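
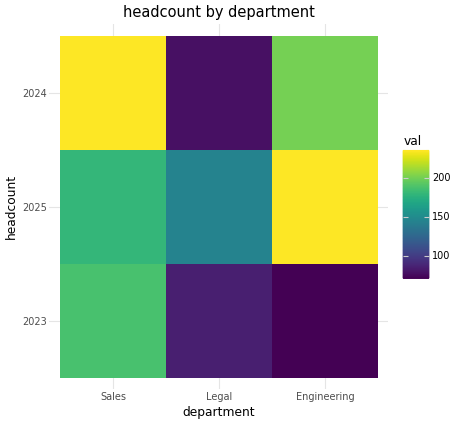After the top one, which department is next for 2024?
Engineering

Top 3 for 2024: Sales ≈ 240, Engineering ≈ 200, Legal ≈ 80.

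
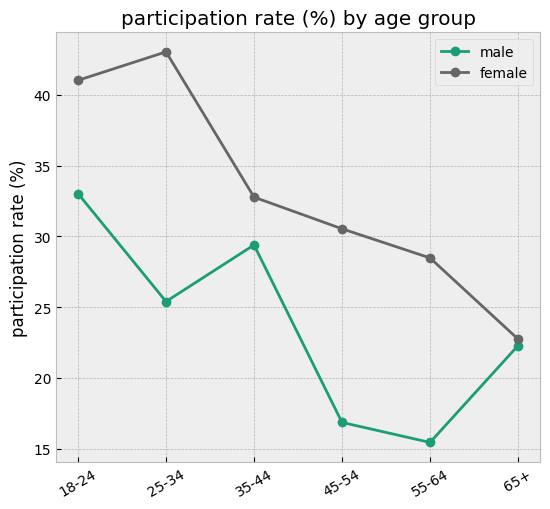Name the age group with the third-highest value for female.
Top 4 for female: 25-34 ≈ 45, 18-24 ≈ 40, 35-44 ≈ 35, 45-54 ≈ 30.

35-44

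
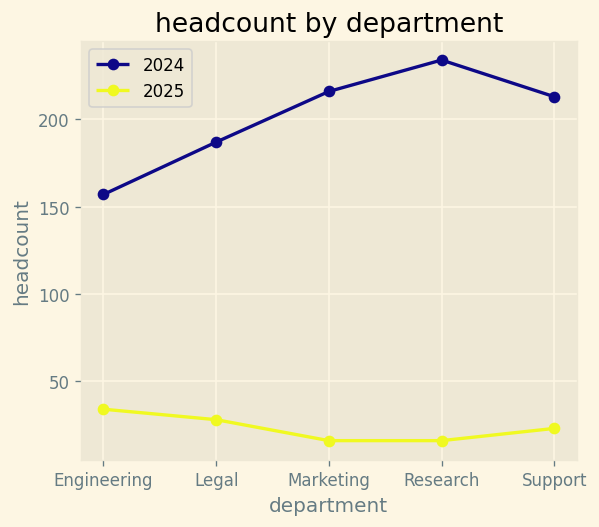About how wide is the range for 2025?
≈ 20

Max Engineering ≈ 40, min Marketing ≈ 20; range ≈ 20.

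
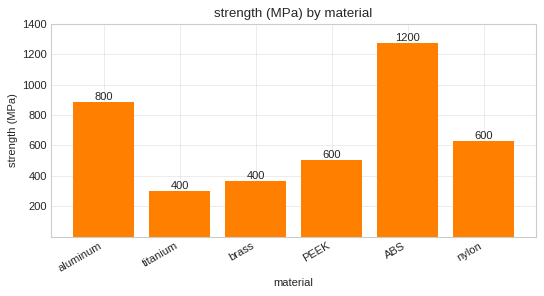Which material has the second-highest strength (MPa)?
aluminum

Top 3: ABS ≈ 1200, aluminum ≈ 800, nylon ≈ 600.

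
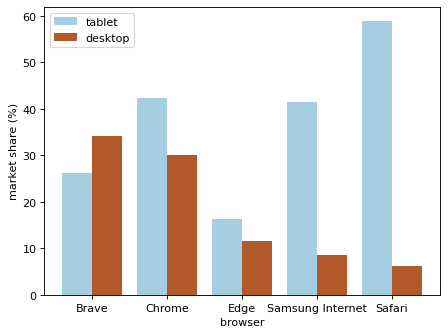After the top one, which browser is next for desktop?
Chrome

Top 3 for desktop: Brave ≈ 35, Chrome ≈ 30, Edge ≈ 10.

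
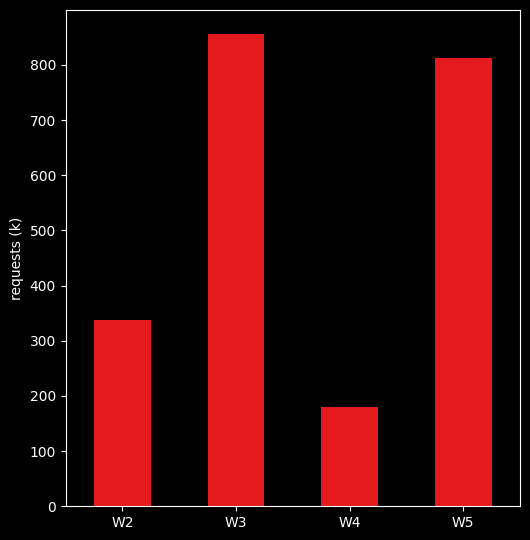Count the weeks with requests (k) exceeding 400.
2

Above 400: W3, W5.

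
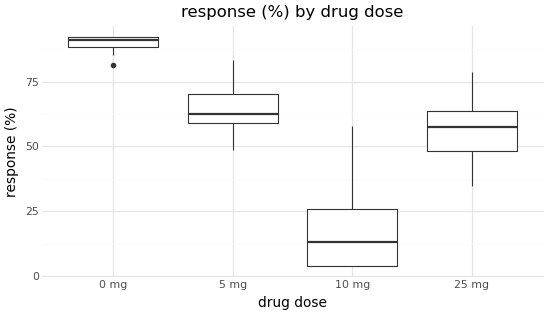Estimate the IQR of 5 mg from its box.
≈ 10

Q3 ≈ 70, Q1 ≈ 60; IQR ≈ 10.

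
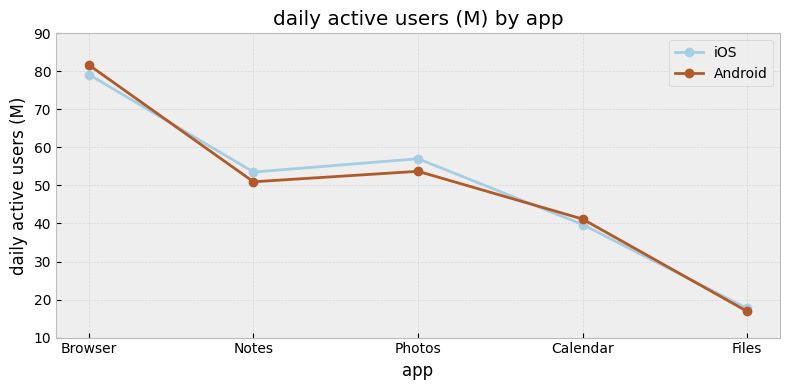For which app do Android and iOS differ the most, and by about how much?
Photos, ≈ 10 M

Photos: Android ≈ 50, iOS ≈ 60 → gap ≈ 10. Next-largest (Notes) is only ≈ 0.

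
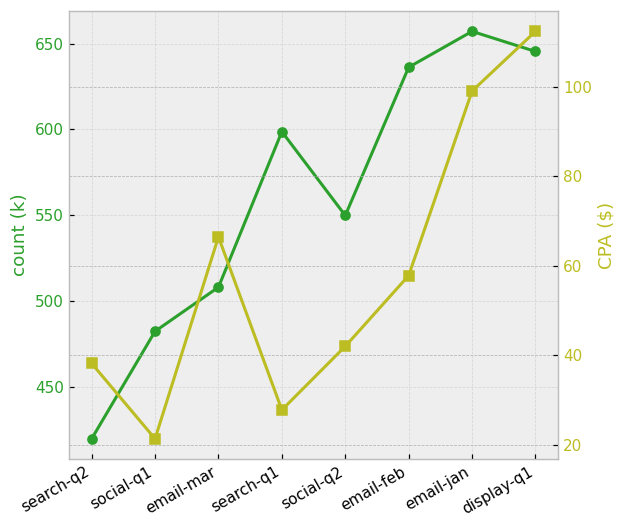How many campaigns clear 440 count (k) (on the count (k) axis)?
7

Above 440: social-q1, email-mar, search-q1, social-q2, email-feb, email-jan, display-q1.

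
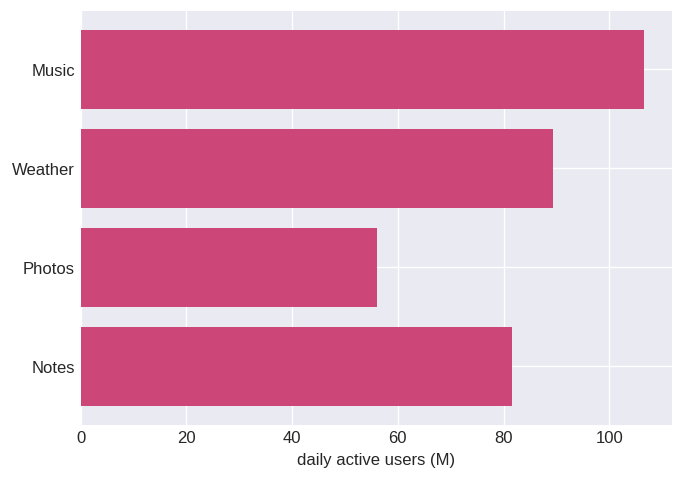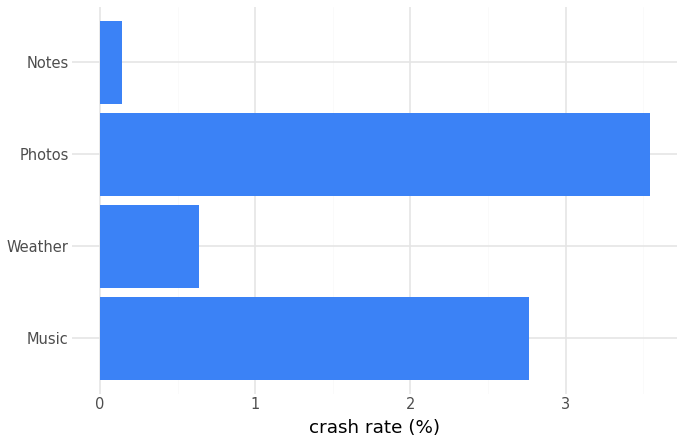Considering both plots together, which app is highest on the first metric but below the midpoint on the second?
Weather

Chart 2 median crash rate (%) ≈ 1.5; below-median apps: Weather, Notes. Among those, Weather has the highest daily active users (M) (≈ 90).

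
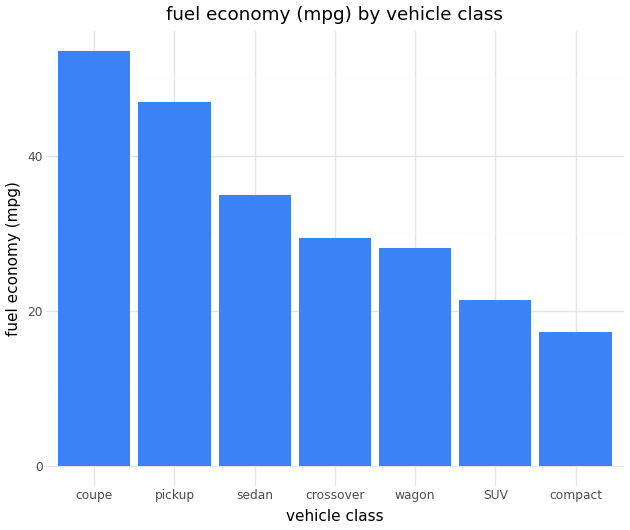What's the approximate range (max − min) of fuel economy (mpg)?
Max coupe ≈ 55, min compact ≈ 15; range ≈ 40.

≈ 40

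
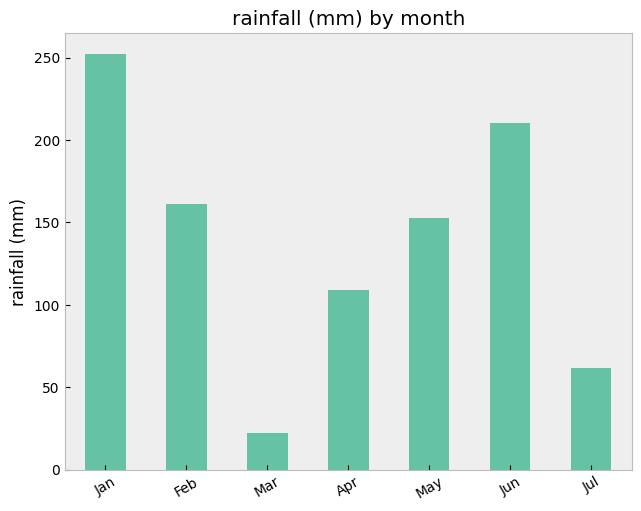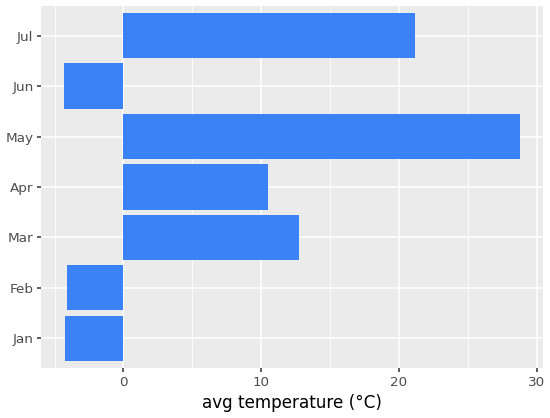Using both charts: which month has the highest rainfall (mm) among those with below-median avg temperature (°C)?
Jan

Chart 2 median avg temperature (°C) ≈ 10; below-median months: Jan, Feb, Jun. Among those, Jan has the highest rainfall (mm) (≈ 250).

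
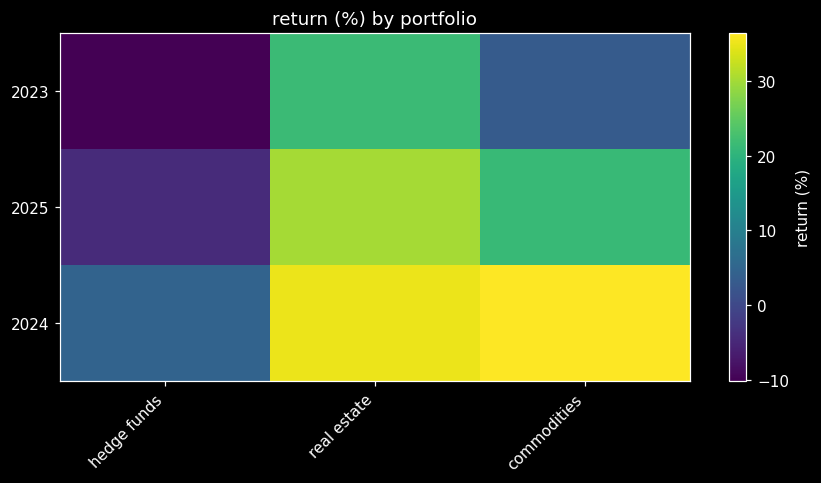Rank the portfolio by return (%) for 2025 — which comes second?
Top 3 for 2025: real estate ≈ 30, commodities ≈ 20, hedge funds ≈ -5.

commodities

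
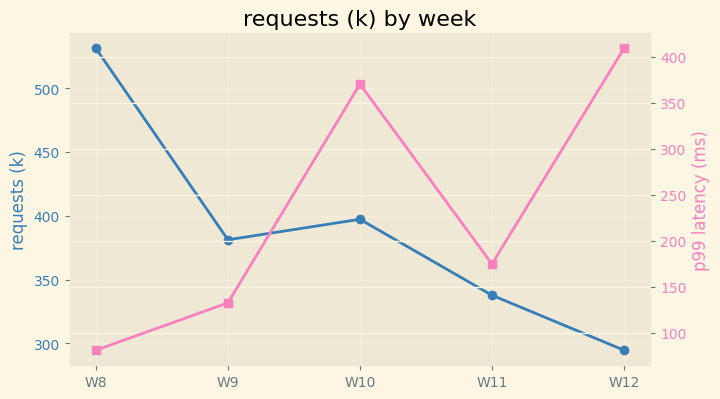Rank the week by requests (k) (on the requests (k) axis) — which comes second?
Top 3 (on the requests (k) axis): W8 ≈ 540, W10 ≈ 400, W9 ≈ 380.

W10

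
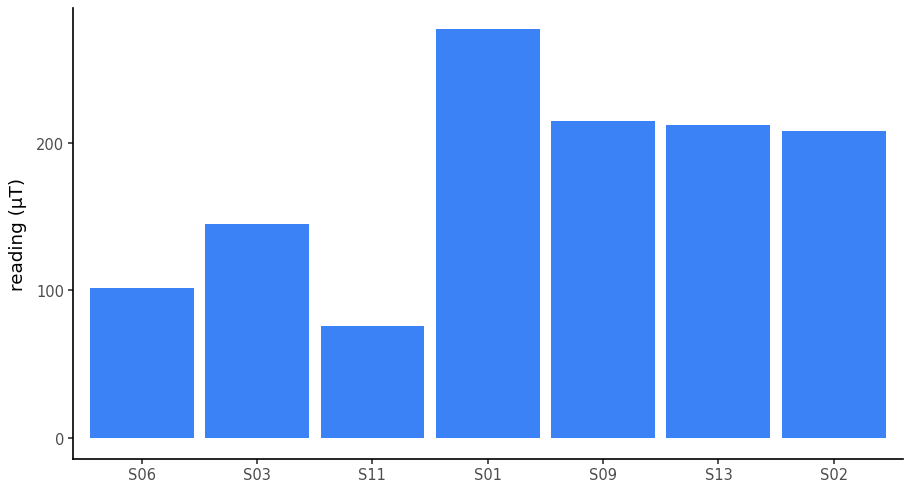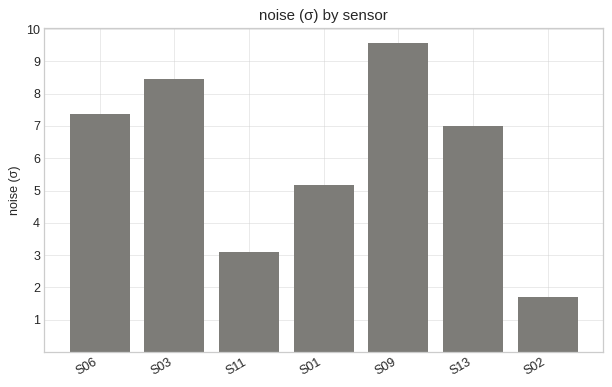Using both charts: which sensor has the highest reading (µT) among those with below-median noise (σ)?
Chart 2 median noise (σ) ≈ 7; below-median sensors: S11, S01, S02. Among those, S01 has the highest reading (µT) (≈ 300).

S01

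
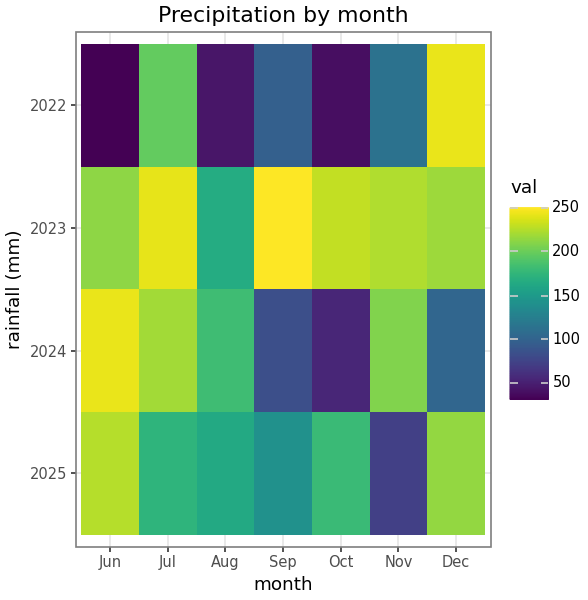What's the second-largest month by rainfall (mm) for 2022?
Top 3 for 2022: Dec ≈ 240, Jul ≈ 200, Nov ≈ 120.

Jul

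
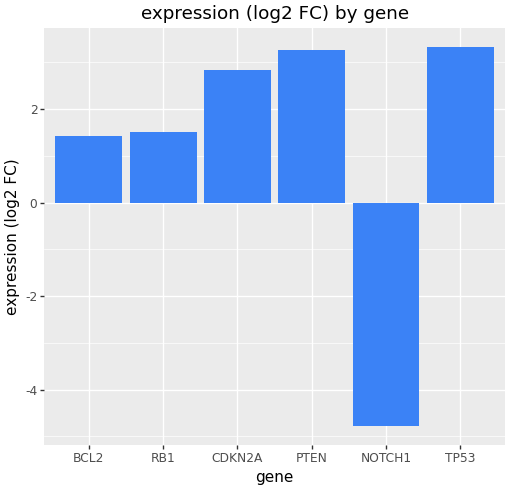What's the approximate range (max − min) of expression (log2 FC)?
≈ 8

Max TP53 ≈ 3, min NOTCH1 ≈ -5; range ≈ 8.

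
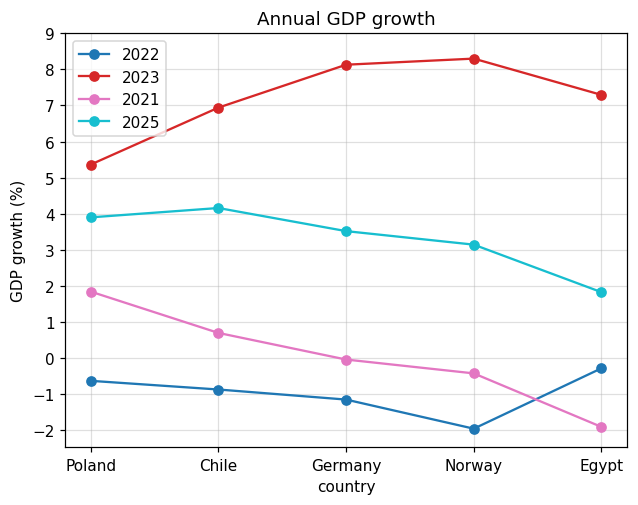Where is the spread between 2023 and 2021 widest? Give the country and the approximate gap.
Egypt: 2023 ≈ 7, 2021 ≈ -2 → gap ≈ 9. Next-largest (Norway) is only ≈ 8.

Egypt, ≈ 9 %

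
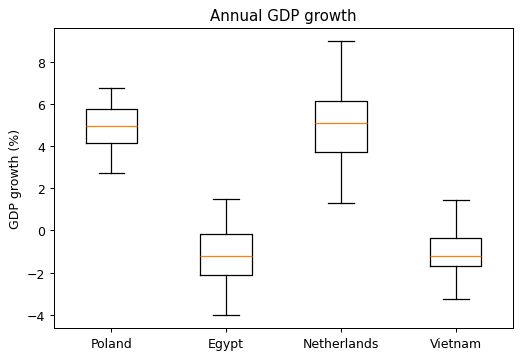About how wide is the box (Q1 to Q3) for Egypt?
≈ 2

Q3 ≈ 0, Q1 ≈ -2; IQR ≈ 2.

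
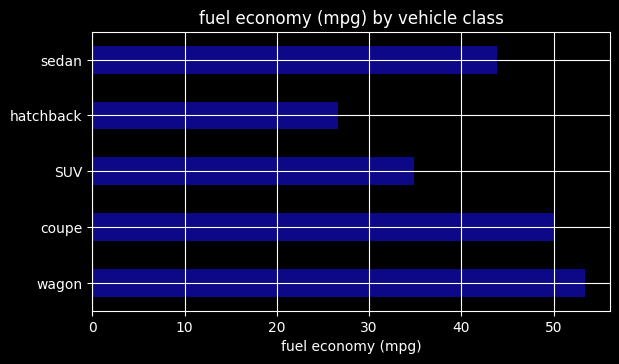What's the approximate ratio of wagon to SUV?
≈ 1.57×

wagon ≈ 55, SUV ≈ 35; 55/35 ≈ 1.57.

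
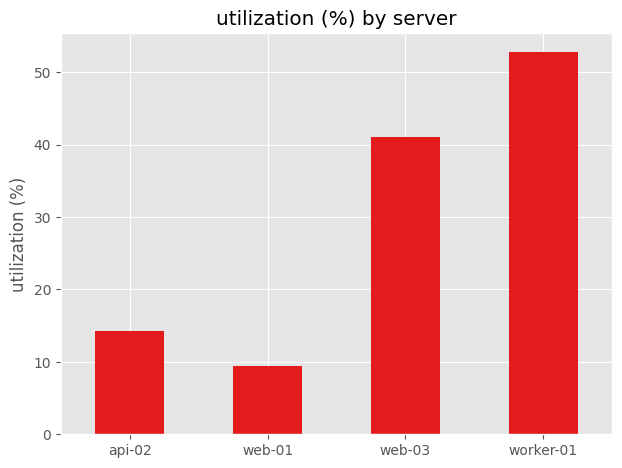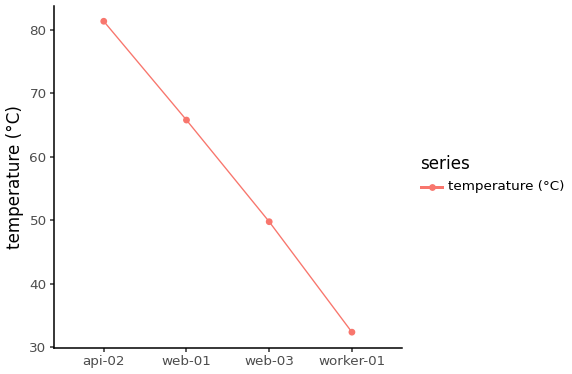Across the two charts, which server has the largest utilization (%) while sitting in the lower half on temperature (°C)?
Chart 2 median temperature (°C) ≈ 60; below-median servers: web-03, worker-01. Among those, worker-01 has the highest utilization (%) (≈ 55).

worker-01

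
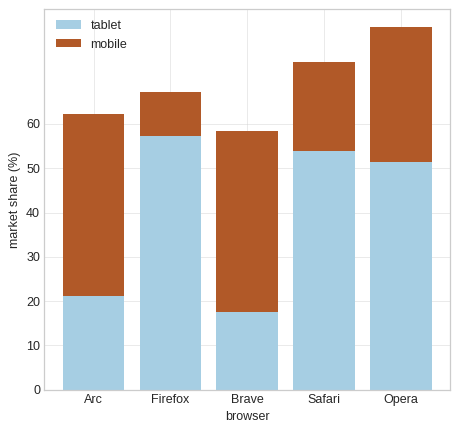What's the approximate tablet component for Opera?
≈ 50

tablet top ≈ 50, bottom ≈ 0; segment ≈ 50.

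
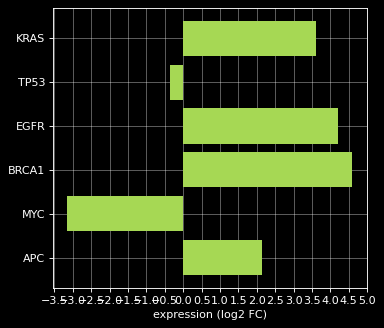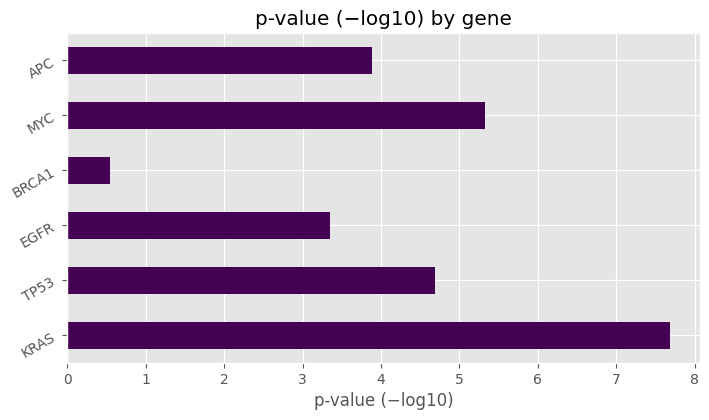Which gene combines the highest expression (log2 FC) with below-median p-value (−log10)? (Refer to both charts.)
Chart 2 median p-value (−log10) ≈ 4; below-median genes: EGFR, BRCA1, APC. Among those, BRCA1 has the highest expression (log2 FC) (≈ 4.5).

BRCA1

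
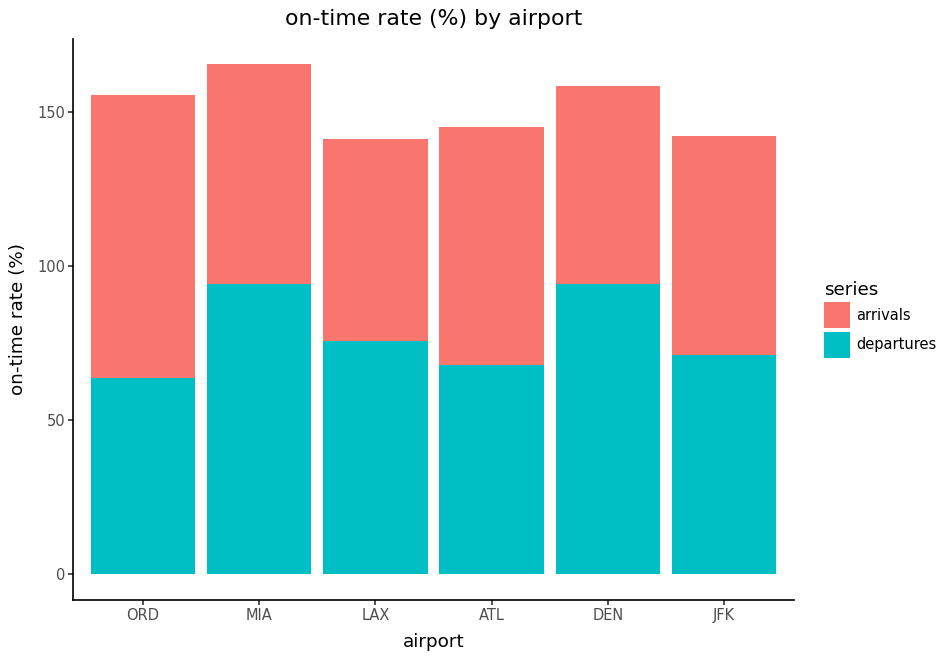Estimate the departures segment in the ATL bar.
≈ 60

departures top ≈ 60, bottom ≈ 0; segment ≈ 60.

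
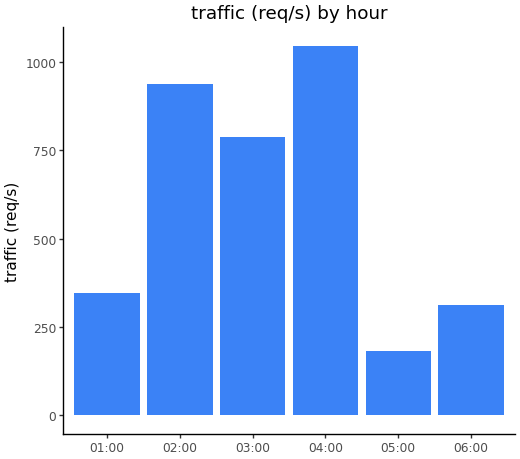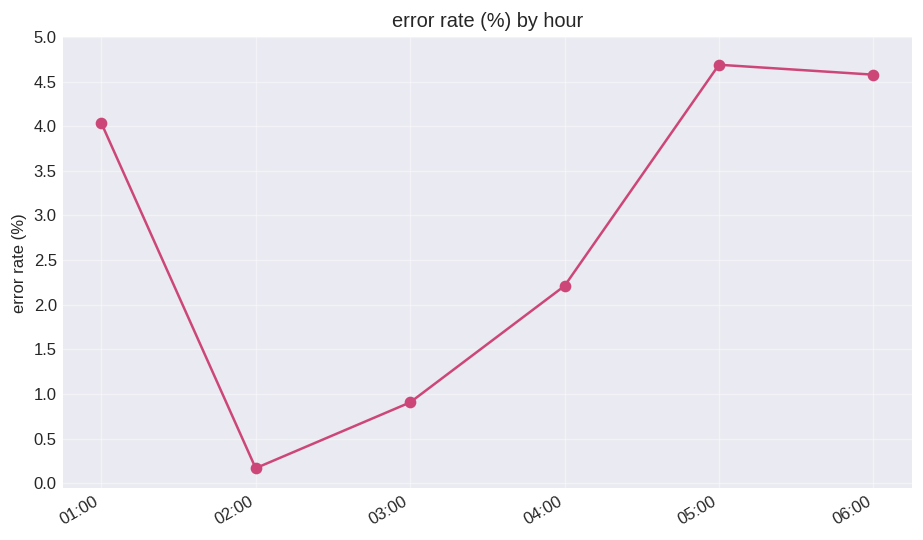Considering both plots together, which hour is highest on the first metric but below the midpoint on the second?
04:00

Chart 2 median error rate (%) ≈ 3; below-median hours: 02:00, 03:00, 04:00. Among those, 04:00 has the highest traffic (req/s) (≈ 1000).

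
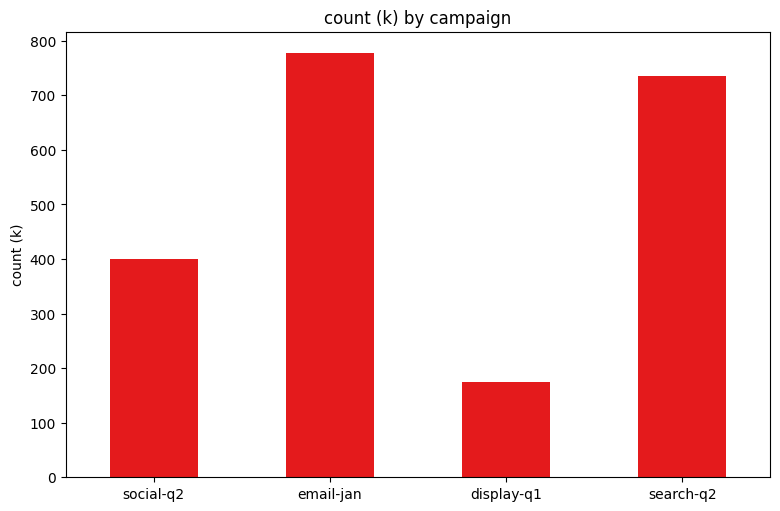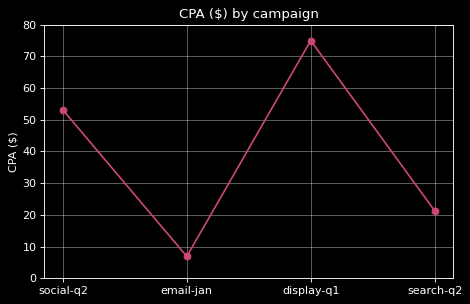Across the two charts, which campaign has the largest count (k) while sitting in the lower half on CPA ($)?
Chart 2 median CPA ($) ≈ 40; below-median campaigns: email-jan, search-q2. Among those, email-jan has the highest count (k) (≈ 800).

email-jan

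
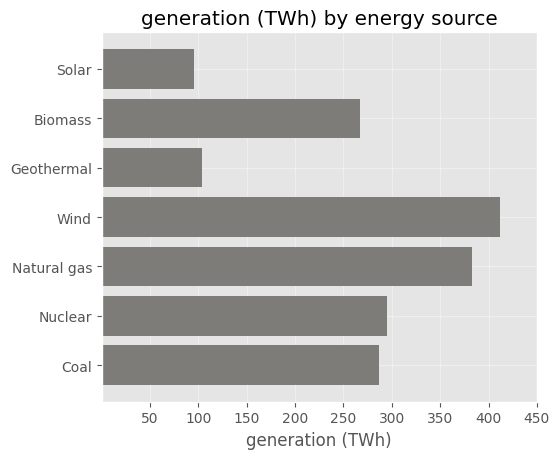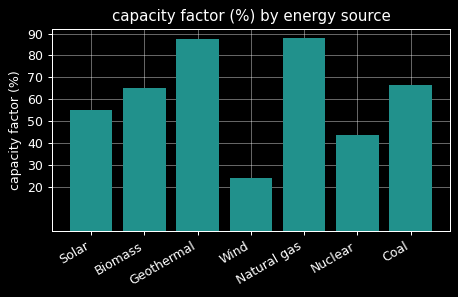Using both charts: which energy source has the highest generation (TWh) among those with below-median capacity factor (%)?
Chart 2 median capacity factor (%) ≈ 60; below-median energy sources: Solar, Wind, Nuclear. Among those, Wind has the highest generation (TWh) (≈ 400).

Wind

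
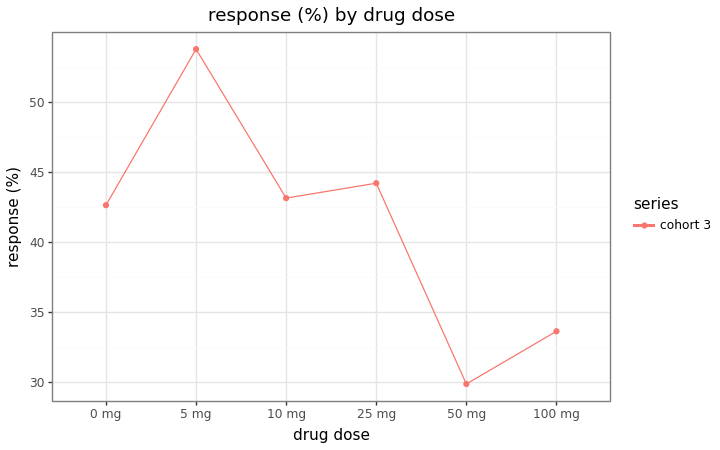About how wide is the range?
Max 5 mg ≈ 54, min 50 mg ≈ 30; range ≈ 24.

≈ 24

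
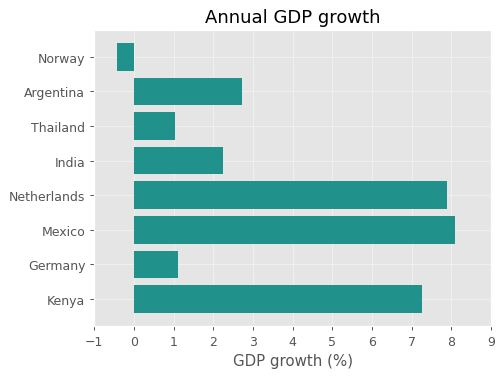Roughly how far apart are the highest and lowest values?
Max Mexico ≈ 8, min Norway ≈ 0; range ≈ 8.

≈ 8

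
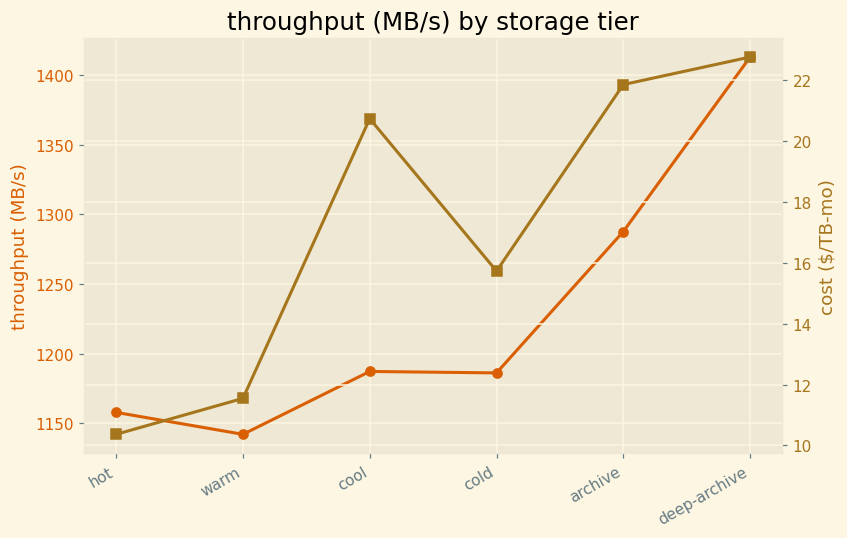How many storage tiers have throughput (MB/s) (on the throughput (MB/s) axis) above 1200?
2

Above 1200: archive, deep-archive.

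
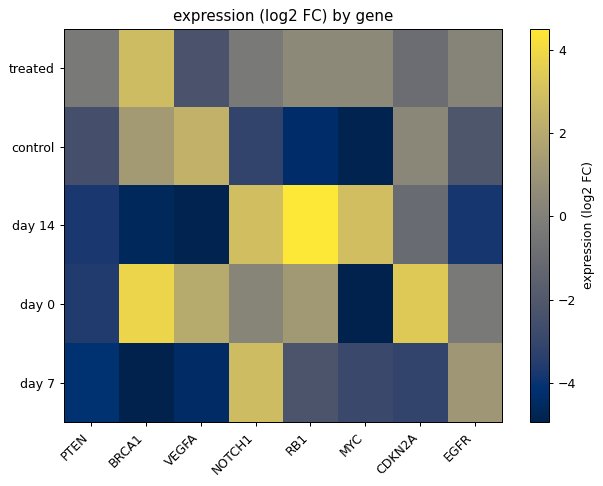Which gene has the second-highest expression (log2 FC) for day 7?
Top 3 for day 7: NOTCH1 ≈ 3, EGFR ≈ 1, RB1 ≈ -2.

EGFR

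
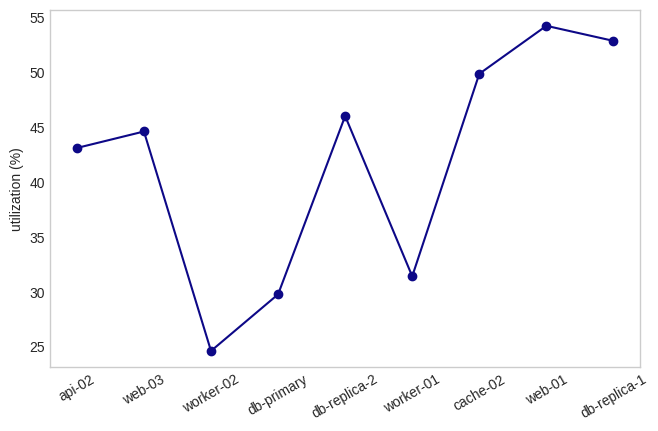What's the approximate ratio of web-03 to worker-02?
web-03 ≈ 45, worker-02 ≈ 25; 45/25 ≈ 1.8.

≈ 1.8×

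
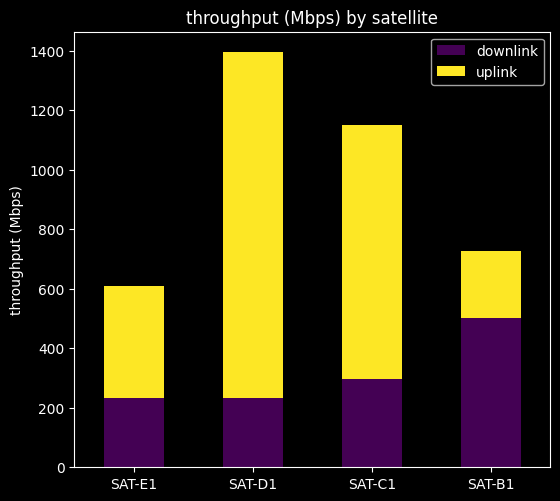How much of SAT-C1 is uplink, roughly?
≈ 1000

uplink top ≈ 1200, bottom ≈ 200; segment ≈ 1000.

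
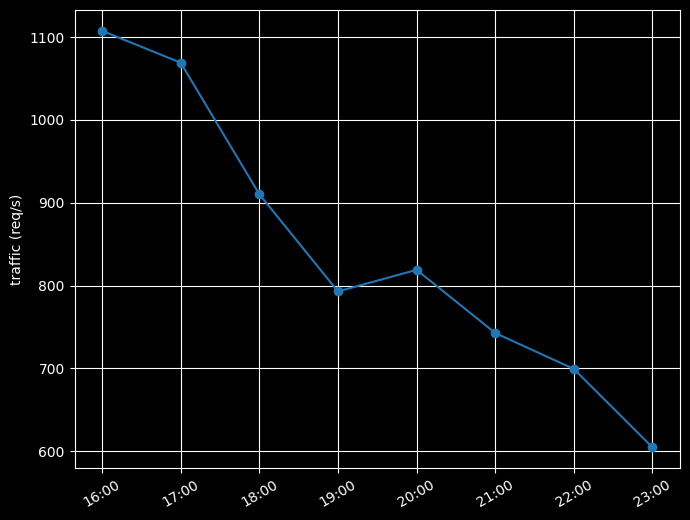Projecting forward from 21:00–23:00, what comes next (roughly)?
≈ 525

Last three: 750, 700, 600 → slope ≈ -75/step → next ≈ 525.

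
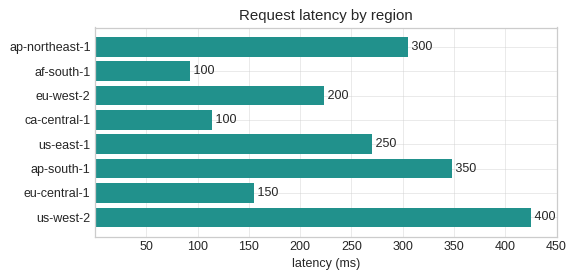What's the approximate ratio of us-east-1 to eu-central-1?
us-east-1 ≈ 250, eu-central-1 ≈ 150; 250/150 ≈ 1.67.

≈ 1.67×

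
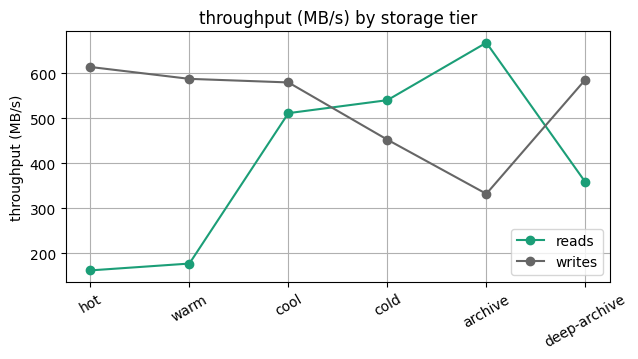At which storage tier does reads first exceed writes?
cool: reads ≈ 500 vs writes ≈ 600 (not yet); cold: reads ≈ 550 vs writes ≈ 450 (first crossover).

cold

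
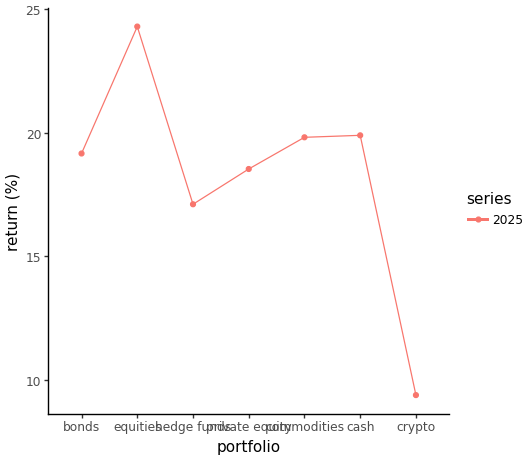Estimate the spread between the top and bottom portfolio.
Max equities ≈ 24, min crypto ≈ 10; range ≈ 14.

≈ 14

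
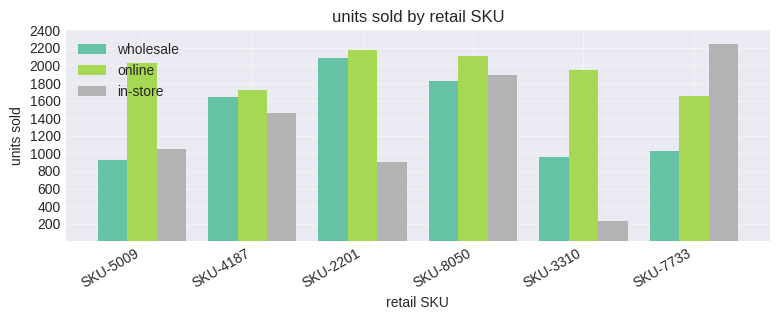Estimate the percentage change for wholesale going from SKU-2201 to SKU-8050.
SKU-2201 ≈ 2000, SKU-8050 ≈ 1800; (1800 − 2000) / 2000 ≈ -10%.

≈ -10%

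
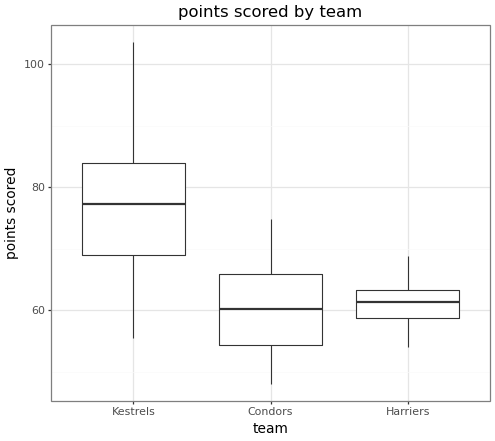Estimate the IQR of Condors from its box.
≈ 12

Q3 ≈ 66, Q1 ≈ 54; IQR ≈ 12.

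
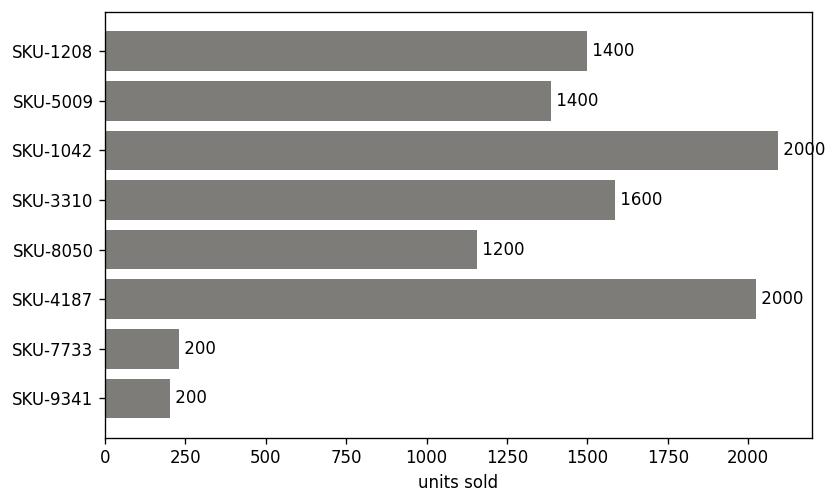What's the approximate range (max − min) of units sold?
Max SKU-1042 ≈ 2000, min SKU-9341 ≈ 200; range ≈ 1800.

≈ 1800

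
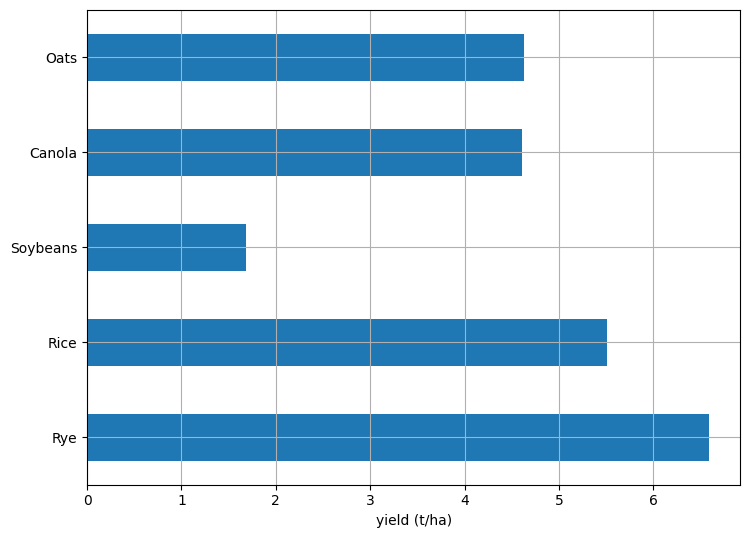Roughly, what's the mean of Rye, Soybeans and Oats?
≈ 5

(7 + 2 + 5) / 3 ≈ 5.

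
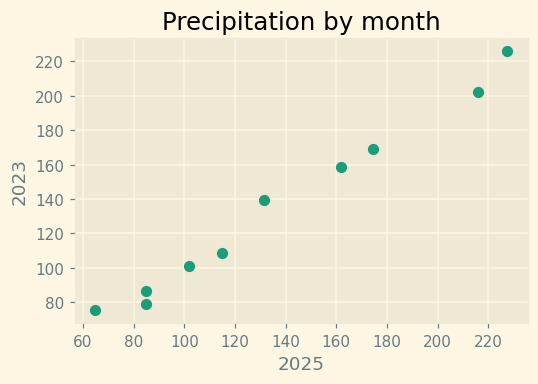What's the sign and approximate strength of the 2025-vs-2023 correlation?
positive, strong

Points are positively correlated; strong (|r| ≈ 1.0).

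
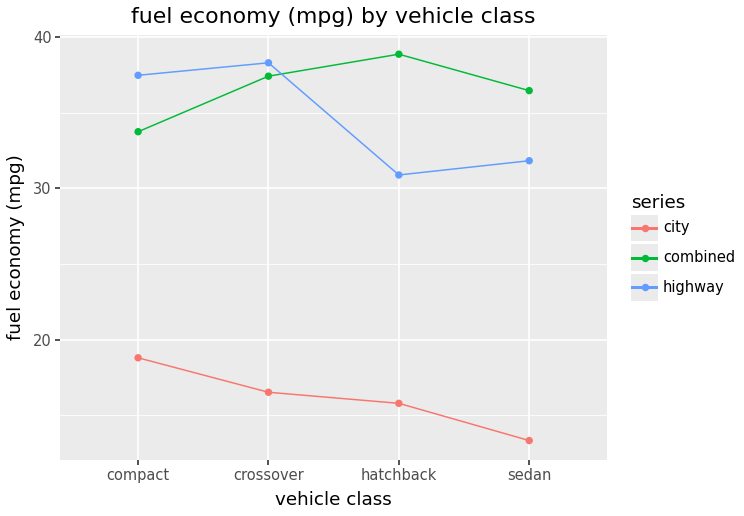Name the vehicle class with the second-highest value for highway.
compact

Top 3 for highway: crossover ≈ 40, compact ≈ 35, sedan ≈ 30.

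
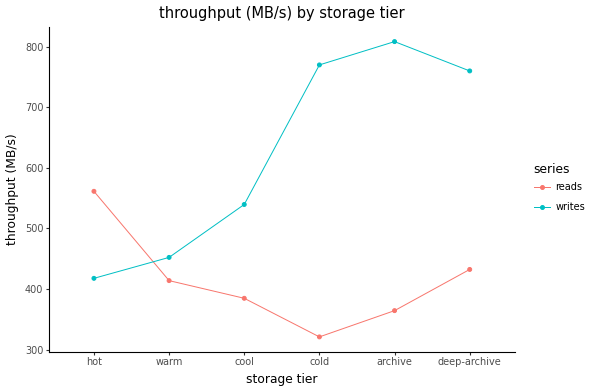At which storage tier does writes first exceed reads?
hot: writes ≈ 400 vs reads ≈ 550 (not yet); warm: writes ≈ 450 vs reads ≈ 400 (first crossover).

warm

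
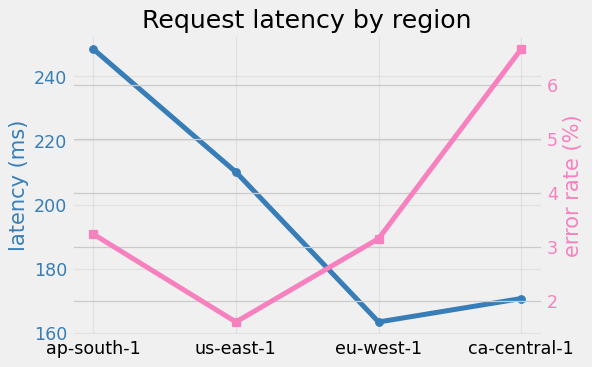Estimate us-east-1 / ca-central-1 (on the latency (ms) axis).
us-east-1 ≈ 210, ca-central-1 ≈ 170; 210/170 ≈ 1.24.

≈ 1.24×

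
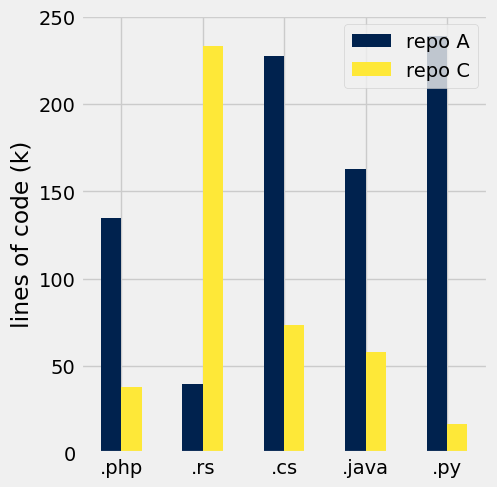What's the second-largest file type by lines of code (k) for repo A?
.cs

Top 3 for repo A: .py ≈ 240, .cs ≈ 220, .java ≈ 160.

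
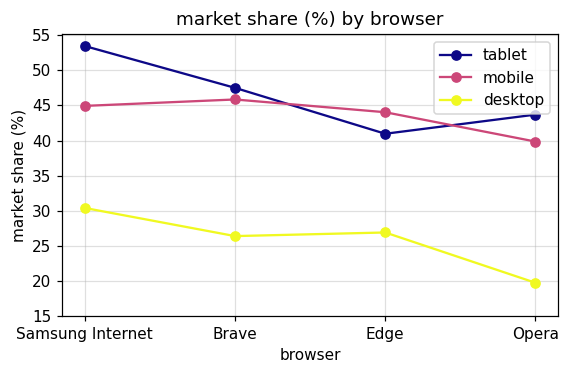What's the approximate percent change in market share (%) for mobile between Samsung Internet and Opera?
Samsung Internet ≈ 45, Opera ≈ 40; (40 − 45) / 45 ≈ -11.1%.

≈ -11.1%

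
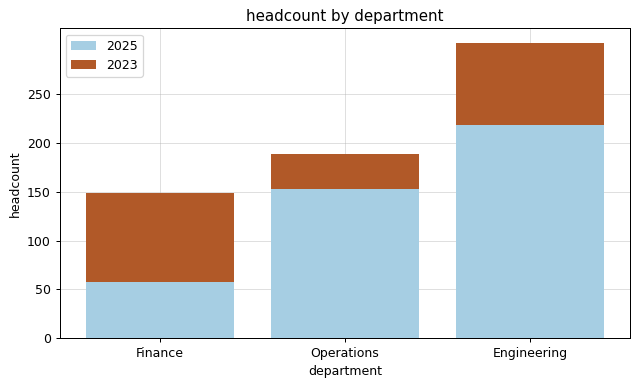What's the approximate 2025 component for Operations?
2025 top ≈ 150, bottom ≈ 0; segment ≈ 150.

≈ 150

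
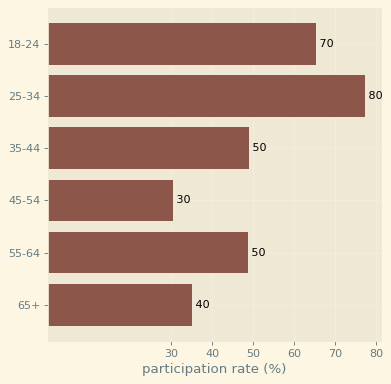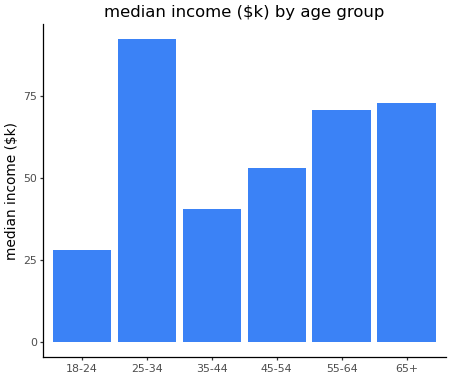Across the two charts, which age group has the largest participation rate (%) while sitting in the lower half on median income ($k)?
Chart 2 median median income ($k) ≈ 60; below-median age groups: 18-24, 35-44, 45-54. Among those, 18-24 has the highest participation rate (%) (≈ 70).

18-24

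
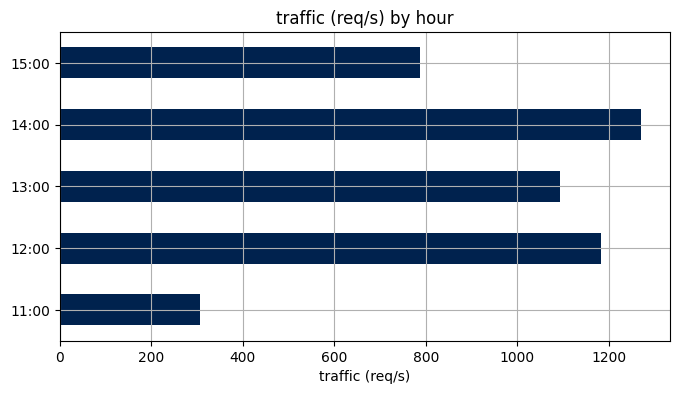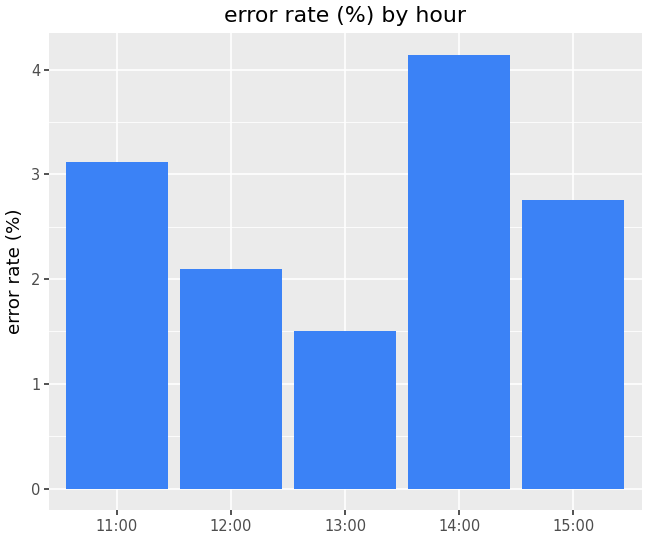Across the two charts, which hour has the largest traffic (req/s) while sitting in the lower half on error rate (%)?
12:00

Chart 2 median error rate (%) ≈ 3; below-median hours: 12:00, 13:00. Among those, 12:00 has the highest traffic (req/s) (≈ 1200).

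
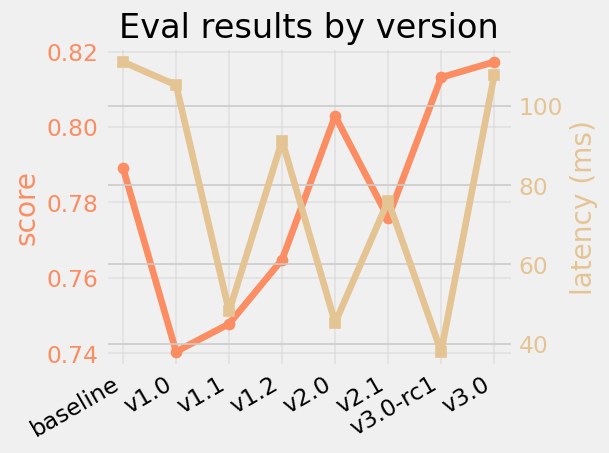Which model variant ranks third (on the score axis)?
v2.0

Top 4 (on the score axis): v3.0 ≈ 0.82, v3.0-rc1 ≈ 0.81, v2.0 ≈ 0.80, baseline ≈ 0.79.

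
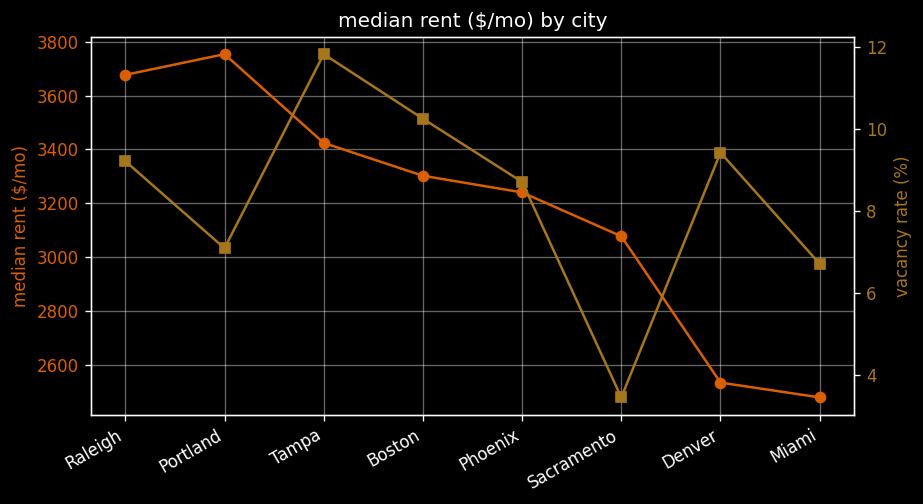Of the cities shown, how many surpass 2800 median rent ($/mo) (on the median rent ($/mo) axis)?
6

Above 2800: Raleigh, Portland, Tampa, Boston, Phoenix, Sacramento.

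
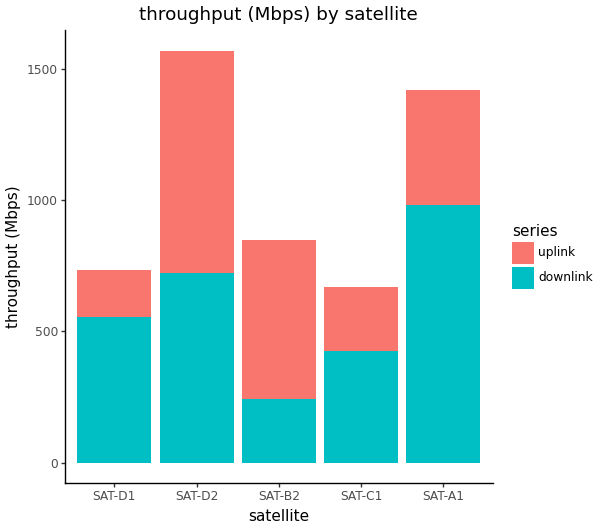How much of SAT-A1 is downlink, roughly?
≈ 1000

downlink top ≈ 1000, bottom ≈ 0; segment ≈ 1000.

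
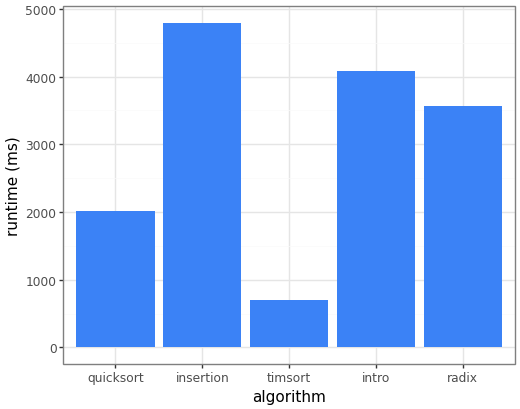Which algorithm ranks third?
Top 4: insertion ≈ 5000, intro ≈ 4000, radix ≈ 3500, quicksort ≈ 2000.

radix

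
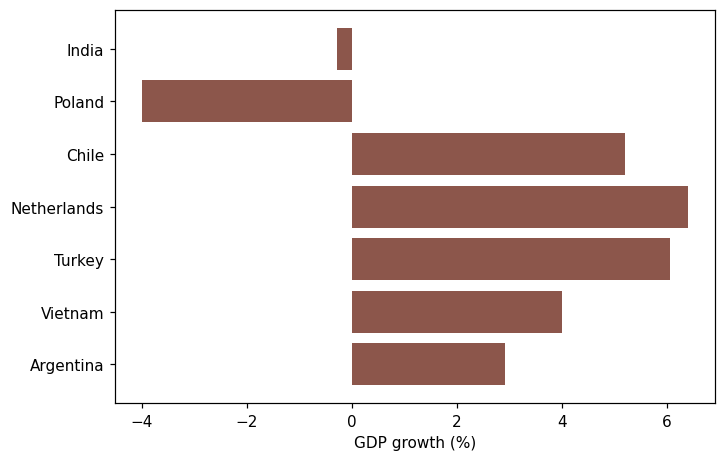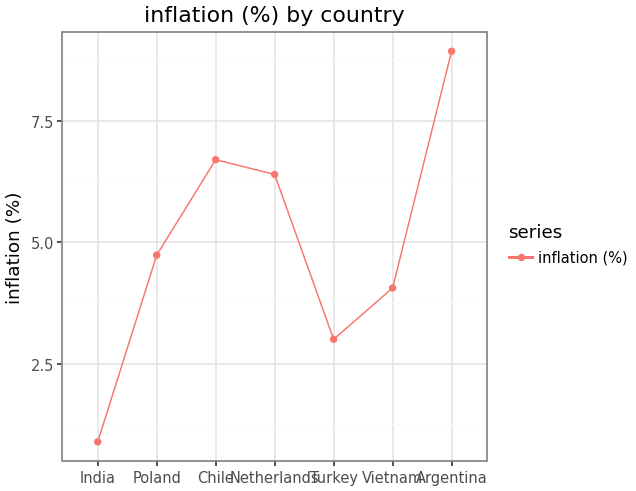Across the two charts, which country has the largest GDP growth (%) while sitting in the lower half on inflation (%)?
Chart 2 median inflation (%) ≈ 5; below-median countries: India, Turkey, Vietnam. Among those, Turkey has the highest GDP growth (%) (≈ 6).

Turkey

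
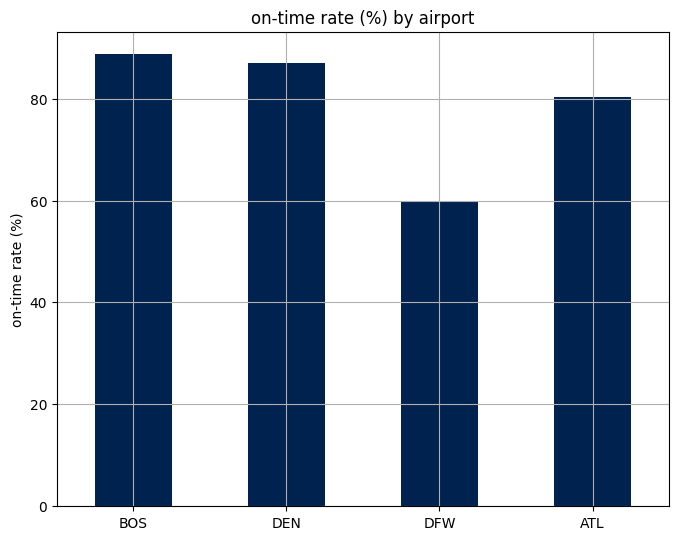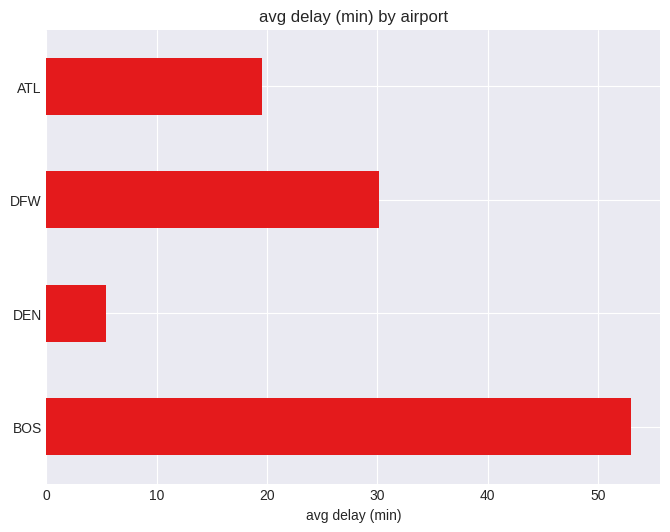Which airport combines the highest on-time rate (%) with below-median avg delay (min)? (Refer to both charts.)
Chart 2 median avg delay (min) ≈ 25; below-median airports: DEN, ATL. Among those, DEN has the highest on-time rate (%) (≈ 90).

DEN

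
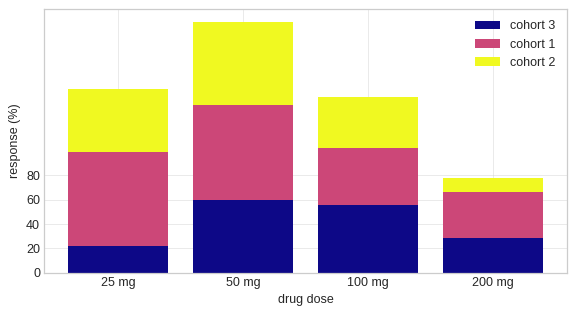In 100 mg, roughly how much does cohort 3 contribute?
cohort 3 top ≈ 60, bottom ≈ 0; segment ≈ 60.

≈ 60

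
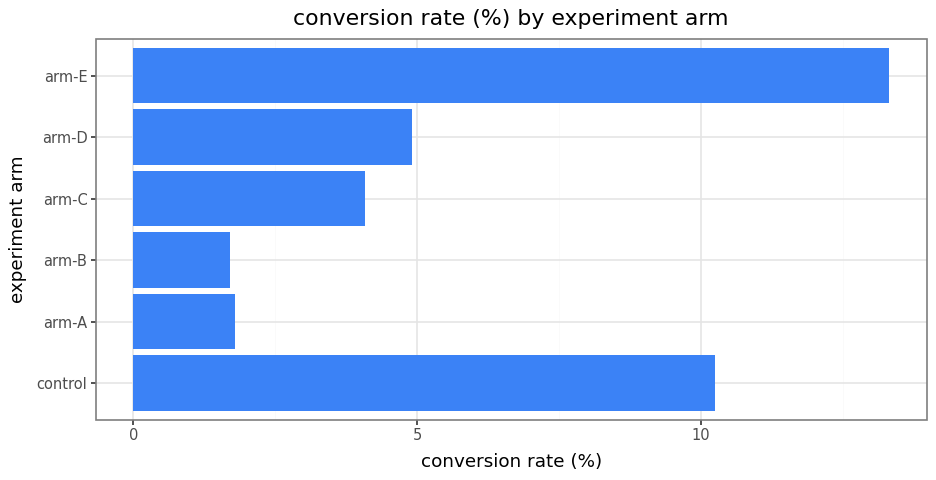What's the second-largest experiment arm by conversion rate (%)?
Top 3: arm-E ≈ 14, control ≈ 10, arm-D ≈ 4.

control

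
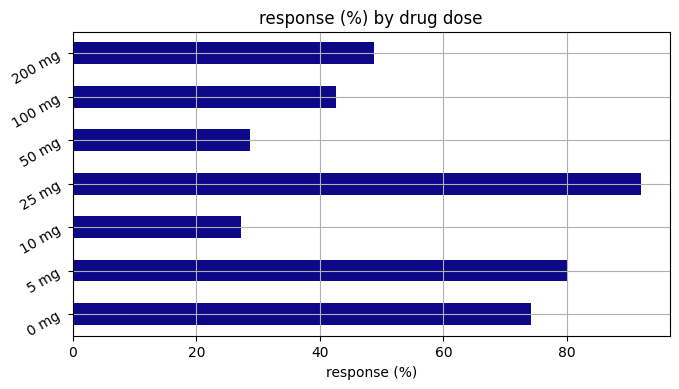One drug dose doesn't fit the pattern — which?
25 mg

25 mg ≈ 90; the rest sit between ≈ 30 and ≈ 80.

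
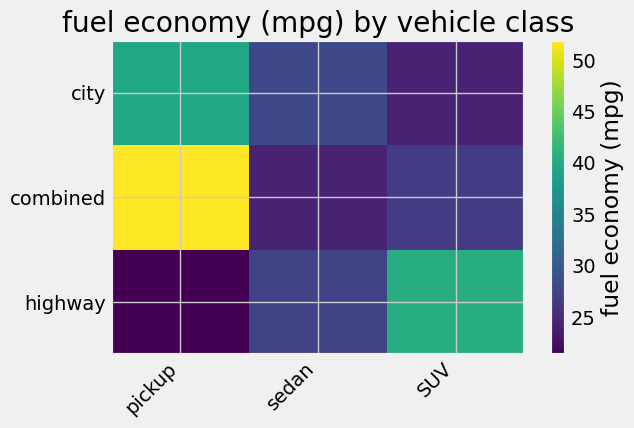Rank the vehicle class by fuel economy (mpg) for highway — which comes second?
Top 3 for highway: SUV ≈ 40, sedan ≈ 25, pickup ≈ 20.

sedan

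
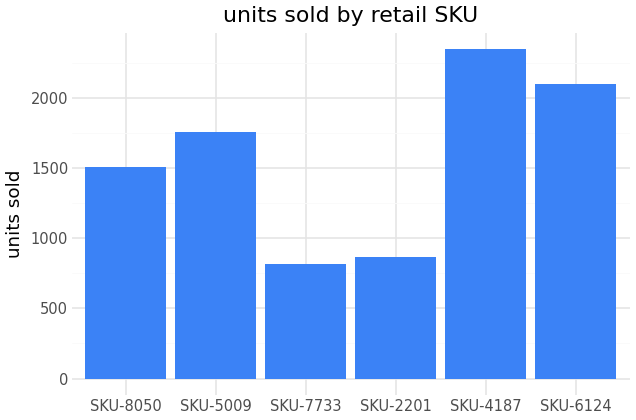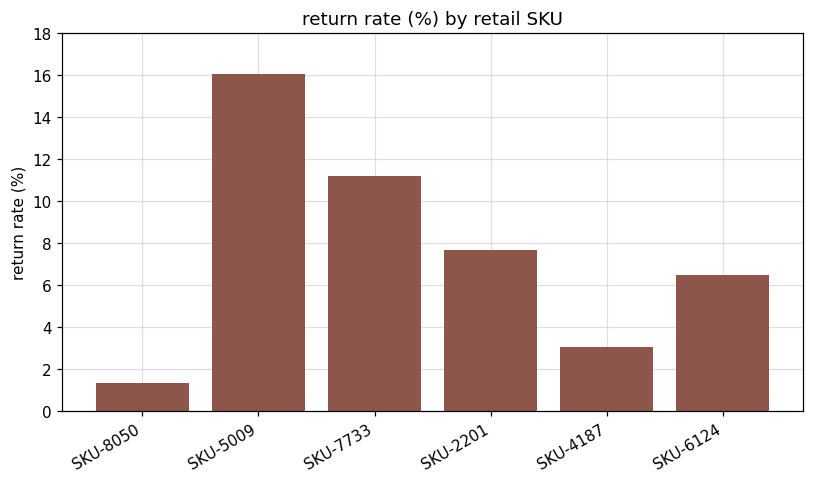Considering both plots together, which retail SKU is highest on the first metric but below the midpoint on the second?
Chart 2 median return rate (%) ≈ 8; below-median retail SKUs: SKU-8050, SKU-4187, SKU-6124. Among those, SKU-4187 has the highest units sold (≈ 2500).

SKU-4187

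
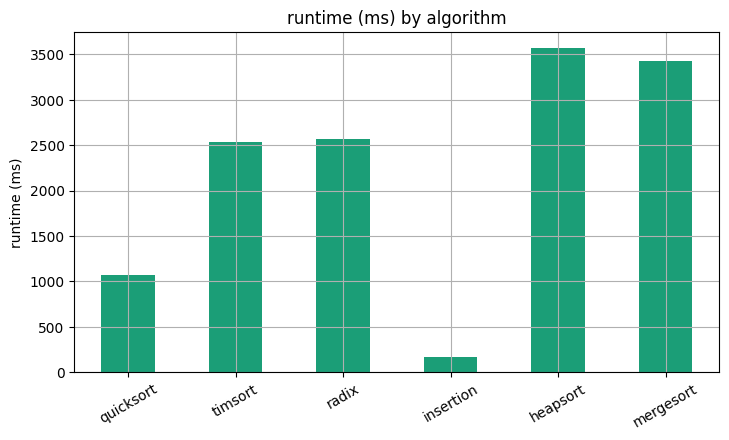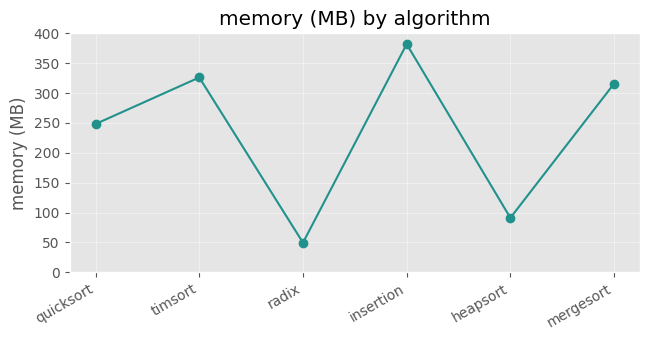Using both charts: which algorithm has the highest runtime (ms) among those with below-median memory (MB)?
Chart 2 median memory (MB) ≈ 300; below-median algorithms: quicksort, radix, heapsort. Among those, heapsort has the highest runtime (ms) (≈ 3500).

heapsort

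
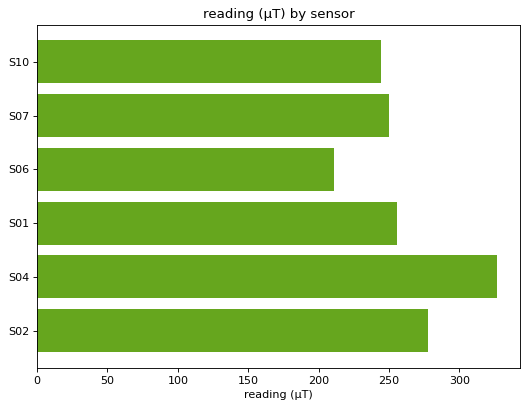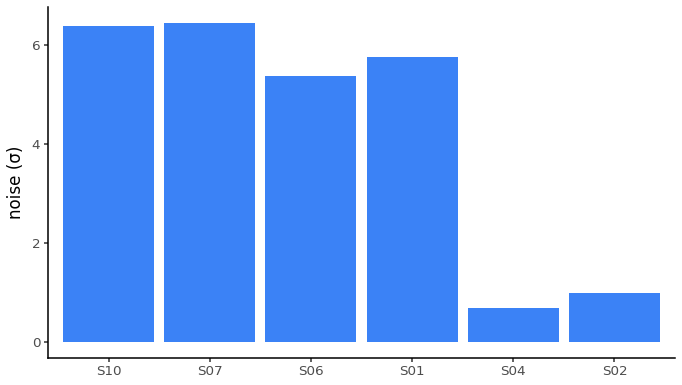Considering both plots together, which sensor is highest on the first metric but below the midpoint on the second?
Chart 2 median noise (σ) ≈ 6; below-median sensors: S06, S04, S02. Among those, S04 has the highest reading (µT) (≈ 350).

S04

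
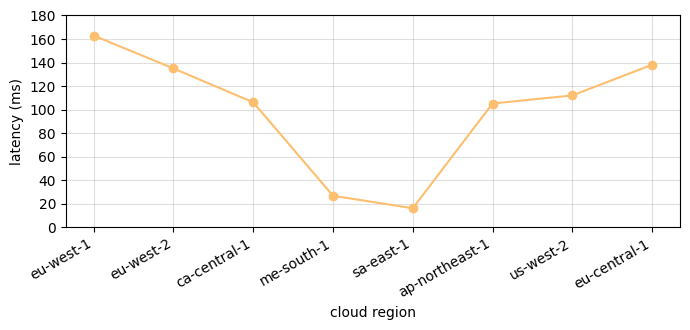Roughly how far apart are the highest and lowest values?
≈ 140

Max eu-west-1 ≈ 160, min sa-east-1 ≈ 20; range ≈ 140.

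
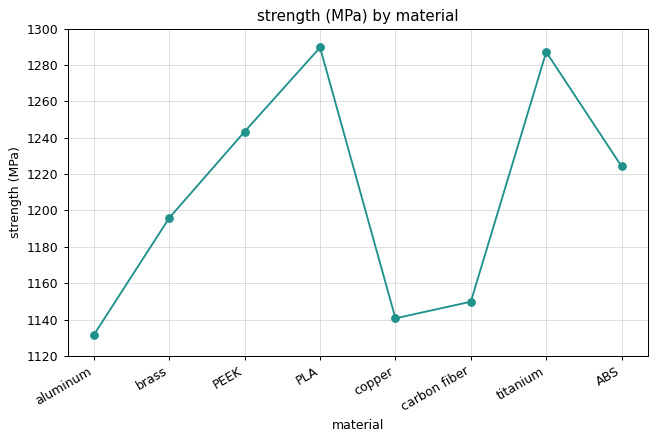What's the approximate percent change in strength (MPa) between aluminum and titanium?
≈ +12.3%

aluminum ≈ 1140, titanium ≈ 1280; (1280 − 1140) / 1140 ≈ +12.3%.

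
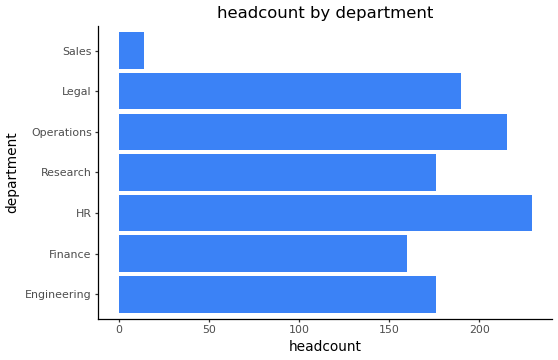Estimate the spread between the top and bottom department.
≈ 200

Max HR ≈ 220, min Sales ≈ 20; range ≈ 200.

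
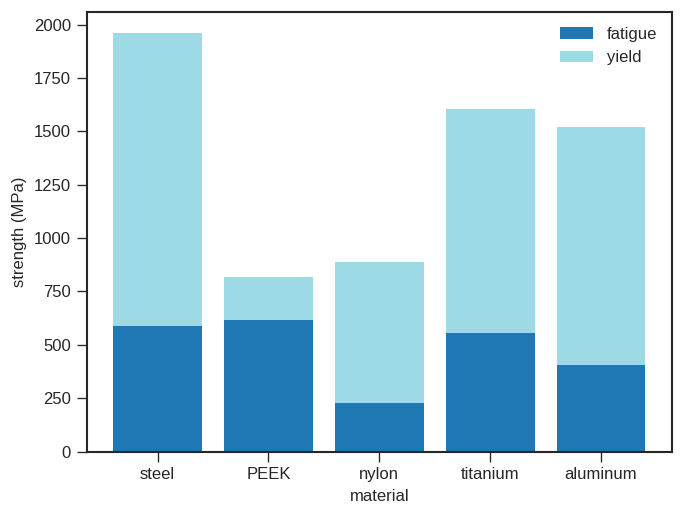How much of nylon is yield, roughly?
≈ 600

yield top ≈ 800, bottom ≈ 200; segment ≈ 600.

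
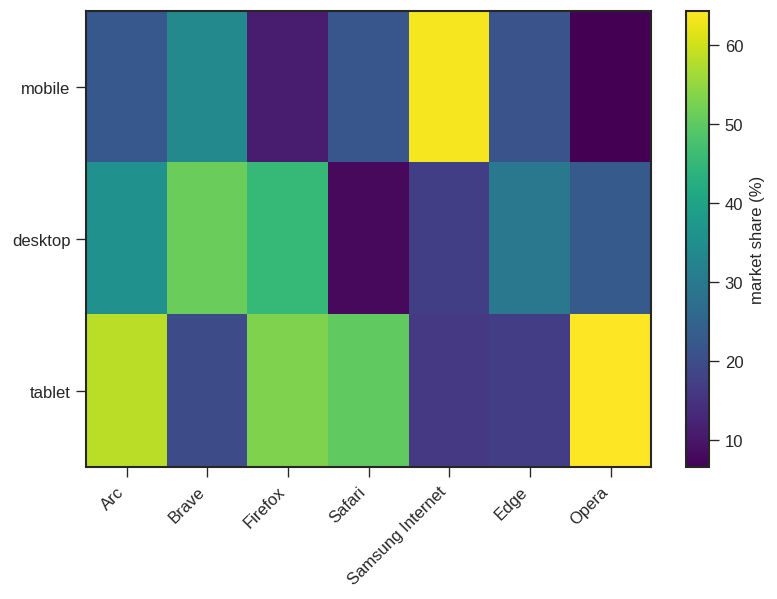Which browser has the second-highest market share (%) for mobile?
Brave

Top 3 for mobile: Samsung Internet ≈ 65, Brave ≈ 35, Arc ≈ 20.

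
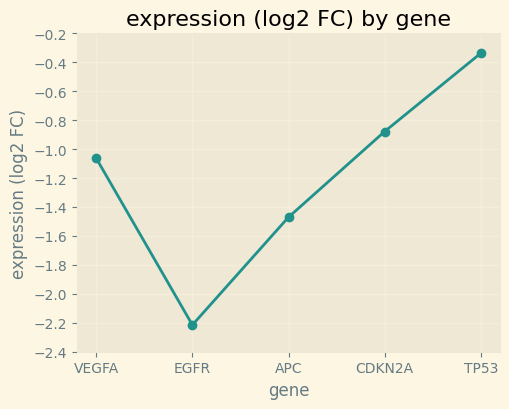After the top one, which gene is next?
CDKN2A

Top 3: TP53 ≈ -0.4, CDKN2A ≈ -0.8, VEGFA ≈ -1.0.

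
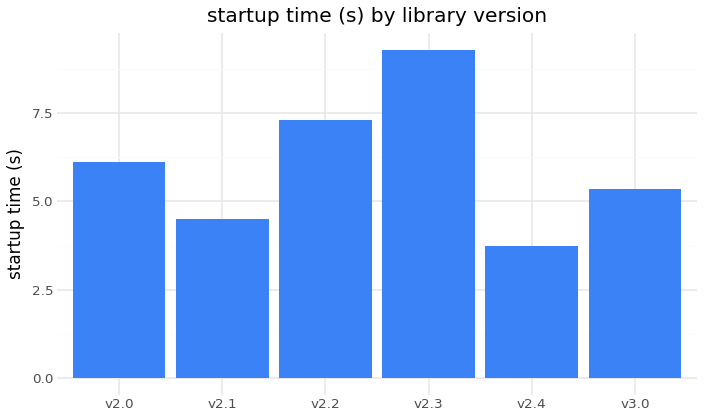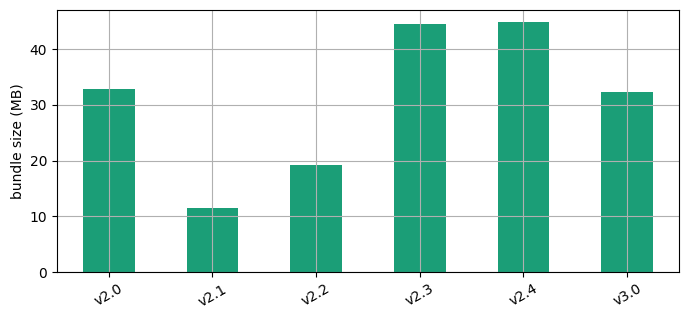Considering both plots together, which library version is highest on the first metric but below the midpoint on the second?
v2.2

Chart 2 median bundle size (MB) ≈ 35; below-median library versions: v2.1, v2.2, v3.0. Among those, v2.2 has the highest startup time (s) (≈ 7).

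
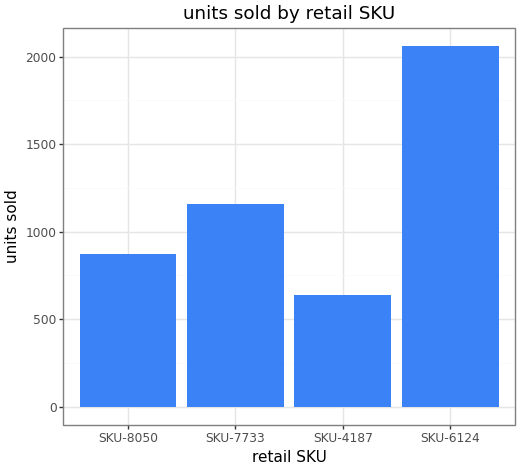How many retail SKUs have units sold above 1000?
Above 1000: SKU-7733, SKU-6124.

2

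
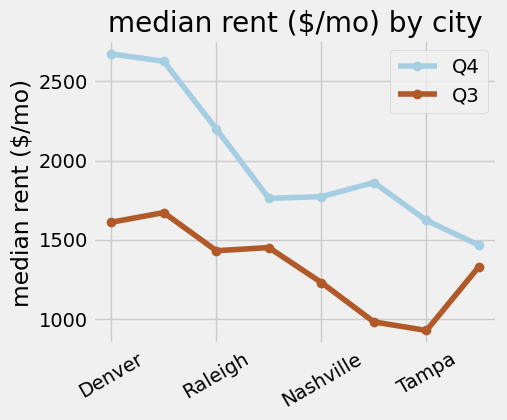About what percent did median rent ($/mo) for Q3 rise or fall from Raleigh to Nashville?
Raleigh ≈ 1400, Nashville ≈ 1200; (1200 − 1400) / 1400 ≈ -14.3%.

≈ -14.3%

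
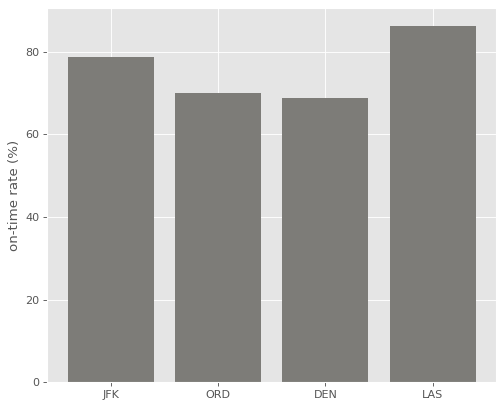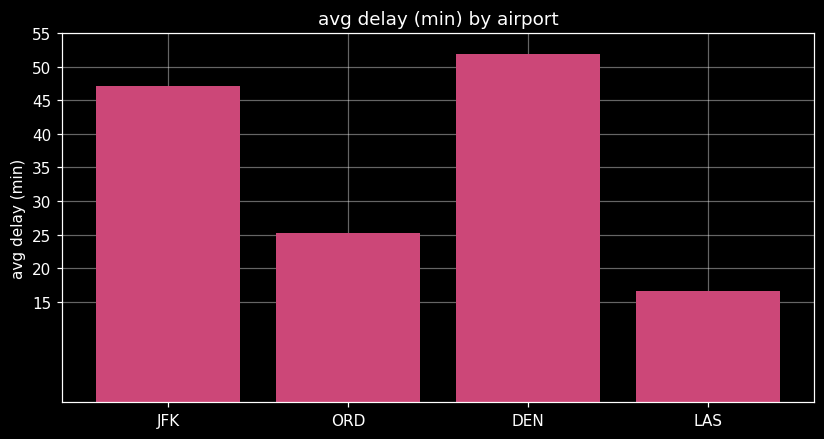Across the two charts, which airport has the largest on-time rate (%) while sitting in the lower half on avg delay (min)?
Chart 2 median avg delay (min) ≈ 35; below-median airports: ORD, LAS. Among those, LAS has the highest on-time rate (%) (≈ 90).

LAS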